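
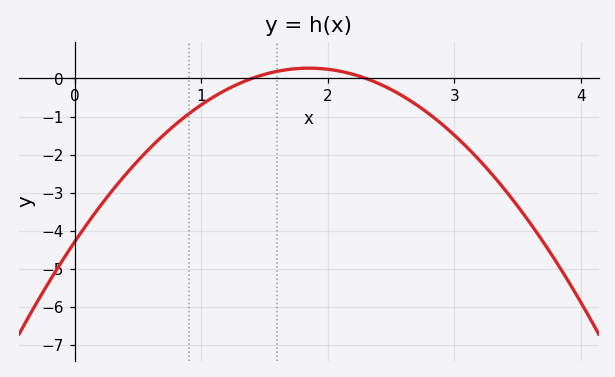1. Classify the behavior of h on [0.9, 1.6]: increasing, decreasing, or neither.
increasing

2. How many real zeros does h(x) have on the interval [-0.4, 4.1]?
2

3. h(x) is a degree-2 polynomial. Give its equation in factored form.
y = -1.33(x - 1.4)(x - 2.3)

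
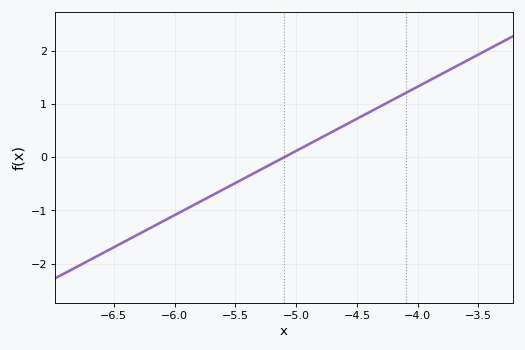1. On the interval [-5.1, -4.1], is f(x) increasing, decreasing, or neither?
increasing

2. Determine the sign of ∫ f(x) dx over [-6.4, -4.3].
negative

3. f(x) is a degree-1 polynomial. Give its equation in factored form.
y = 1.21(x + 5.1)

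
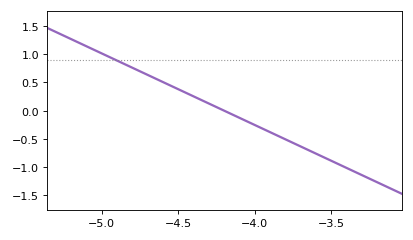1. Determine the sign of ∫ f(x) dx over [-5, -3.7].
positive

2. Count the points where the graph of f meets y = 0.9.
1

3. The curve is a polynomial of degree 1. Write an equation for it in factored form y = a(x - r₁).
y = -1.27(x + 4.2)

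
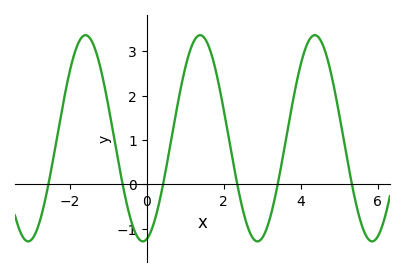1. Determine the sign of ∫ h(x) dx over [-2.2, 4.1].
positive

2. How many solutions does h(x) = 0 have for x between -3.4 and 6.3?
6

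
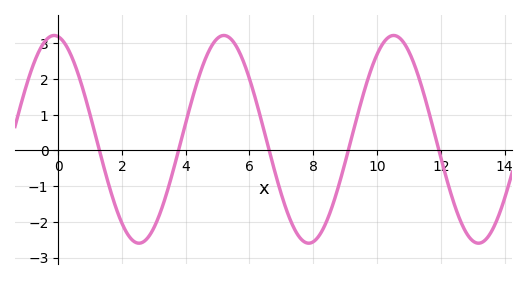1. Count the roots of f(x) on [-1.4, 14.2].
5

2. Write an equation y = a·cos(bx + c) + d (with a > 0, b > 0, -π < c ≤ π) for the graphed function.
y = 2.91cos(1.18x + 0.152) + 0.31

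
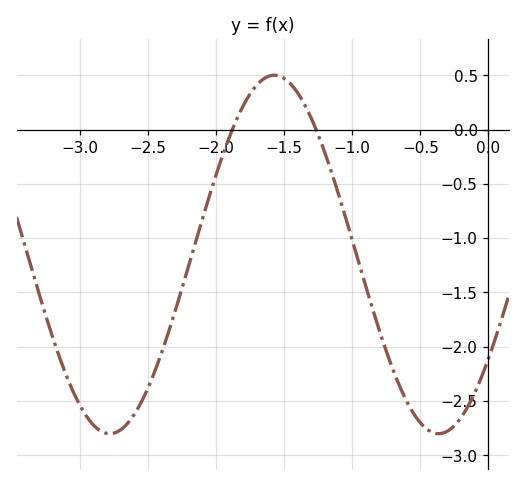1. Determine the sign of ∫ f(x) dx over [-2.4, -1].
negative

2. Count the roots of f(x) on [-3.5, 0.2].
2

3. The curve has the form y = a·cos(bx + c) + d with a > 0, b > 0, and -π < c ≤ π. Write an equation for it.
y = 1.65cos(2.6x - 2.19) - 1.15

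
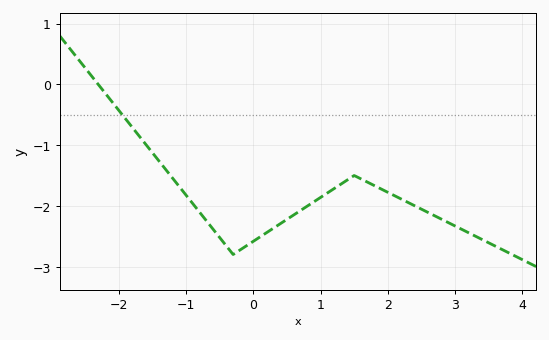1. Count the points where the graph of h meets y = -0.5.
1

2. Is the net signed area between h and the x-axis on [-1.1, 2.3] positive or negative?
negative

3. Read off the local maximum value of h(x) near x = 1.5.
-1.5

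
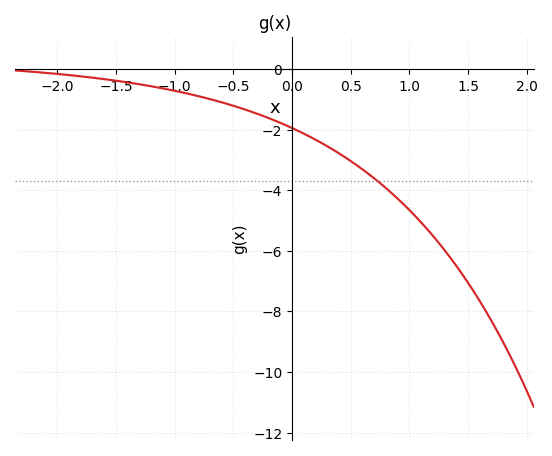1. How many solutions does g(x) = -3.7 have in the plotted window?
1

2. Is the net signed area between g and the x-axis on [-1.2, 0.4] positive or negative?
negative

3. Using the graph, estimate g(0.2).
-2.33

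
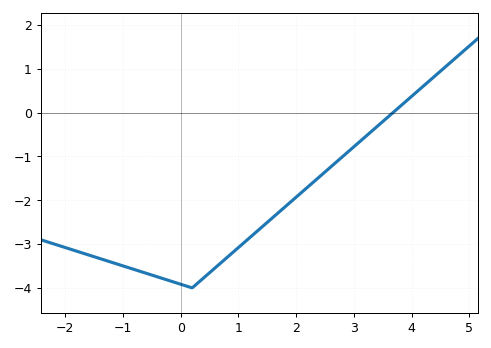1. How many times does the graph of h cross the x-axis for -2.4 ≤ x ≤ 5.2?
1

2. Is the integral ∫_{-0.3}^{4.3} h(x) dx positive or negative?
negative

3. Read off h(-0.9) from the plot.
-3.5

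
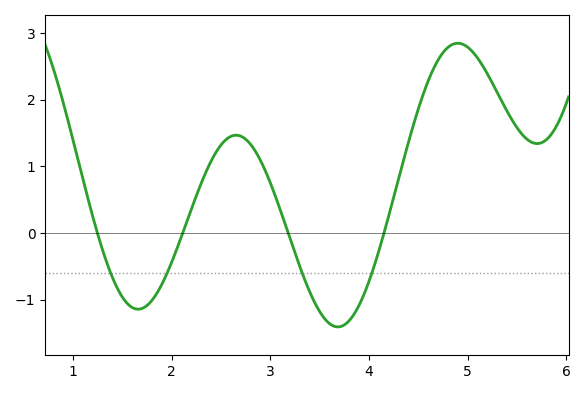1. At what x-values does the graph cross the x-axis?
1.25, 2.11, 3.18, 4.15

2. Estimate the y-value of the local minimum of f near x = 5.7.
1.34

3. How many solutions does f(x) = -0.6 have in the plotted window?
4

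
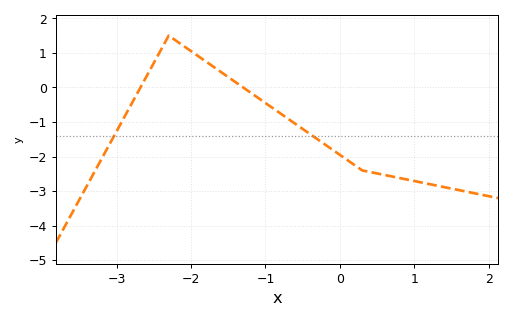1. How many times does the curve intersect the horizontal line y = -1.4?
2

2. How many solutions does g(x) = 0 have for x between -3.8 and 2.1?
2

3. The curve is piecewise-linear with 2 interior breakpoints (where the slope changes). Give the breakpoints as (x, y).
(-2.3, 1.5); (0.3, -2.4)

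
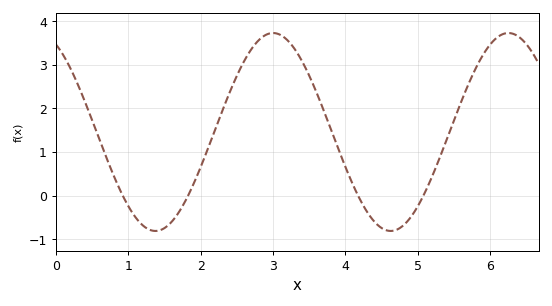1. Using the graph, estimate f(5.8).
2.9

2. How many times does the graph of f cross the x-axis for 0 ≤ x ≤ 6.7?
4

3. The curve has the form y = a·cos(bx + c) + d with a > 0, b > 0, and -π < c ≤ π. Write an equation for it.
y = 2.27cos(1.93x + 0.49) + 1.46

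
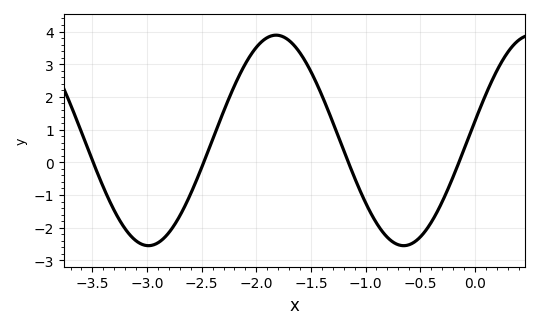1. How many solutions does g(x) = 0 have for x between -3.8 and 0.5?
4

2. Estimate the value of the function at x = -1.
-1.23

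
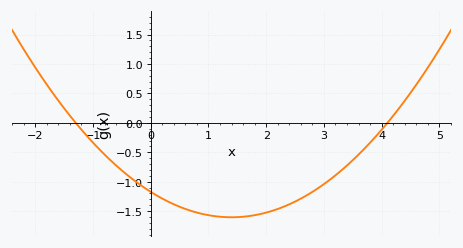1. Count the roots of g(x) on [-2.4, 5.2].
2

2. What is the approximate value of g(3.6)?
-0.55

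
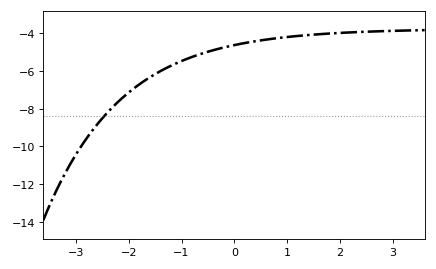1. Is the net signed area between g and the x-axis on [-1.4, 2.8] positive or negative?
negative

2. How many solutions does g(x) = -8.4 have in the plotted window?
1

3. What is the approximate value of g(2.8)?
-3.88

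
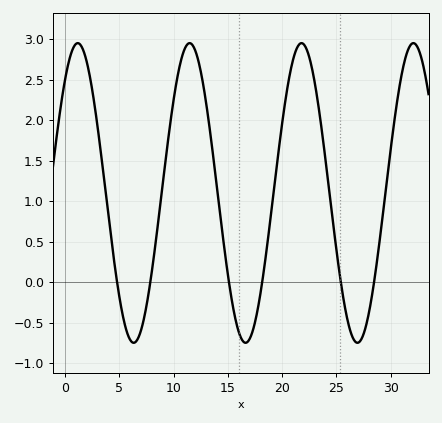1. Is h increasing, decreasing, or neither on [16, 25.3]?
neither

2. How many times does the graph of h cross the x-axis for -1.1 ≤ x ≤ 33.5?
6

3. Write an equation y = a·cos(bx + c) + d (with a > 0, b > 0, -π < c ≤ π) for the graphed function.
y = 1.85cos(0.61x - 0.722) + 1.1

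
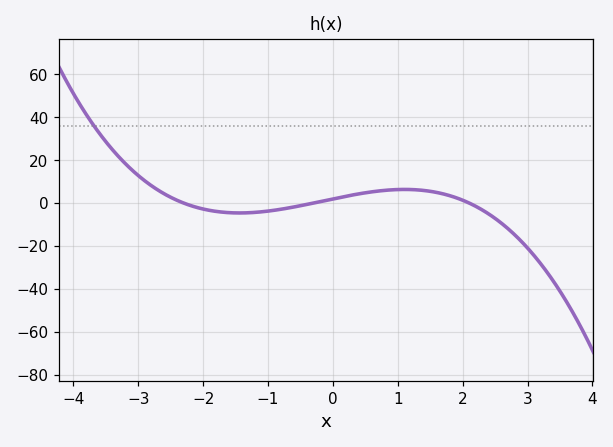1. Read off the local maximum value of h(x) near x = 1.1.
6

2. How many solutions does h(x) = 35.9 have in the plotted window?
1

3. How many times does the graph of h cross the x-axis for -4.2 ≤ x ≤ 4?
3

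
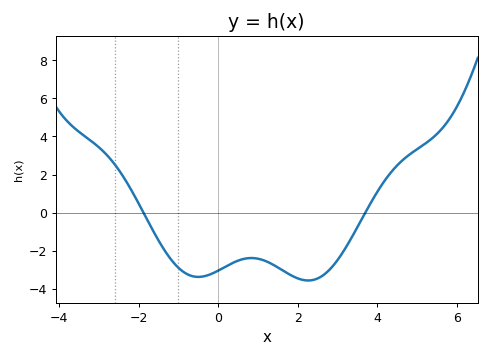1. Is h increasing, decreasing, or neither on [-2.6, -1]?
decreasing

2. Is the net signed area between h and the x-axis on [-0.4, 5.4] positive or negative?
negative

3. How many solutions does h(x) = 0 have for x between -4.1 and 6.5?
2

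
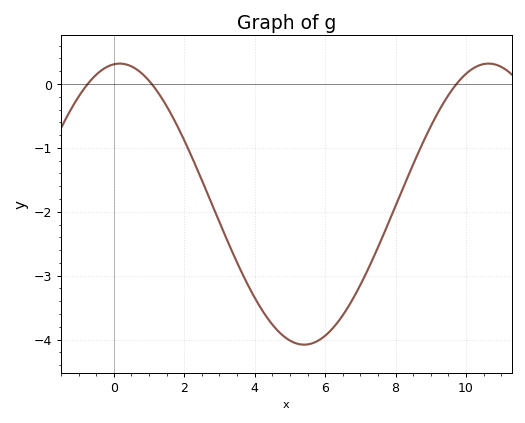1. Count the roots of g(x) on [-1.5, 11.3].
3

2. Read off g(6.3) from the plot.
-3.8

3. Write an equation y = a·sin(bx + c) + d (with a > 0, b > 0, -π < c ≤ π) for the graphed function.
y = 2.2sin(0.6x + 1.5) - 1.88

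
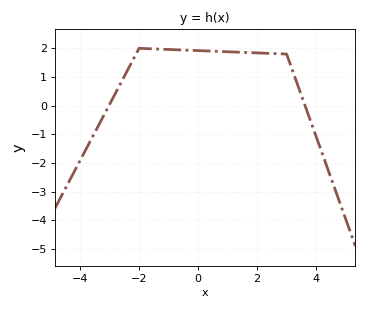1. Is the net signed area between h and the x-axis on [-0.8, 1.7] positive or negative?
positive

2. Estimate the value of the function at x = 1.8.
1.85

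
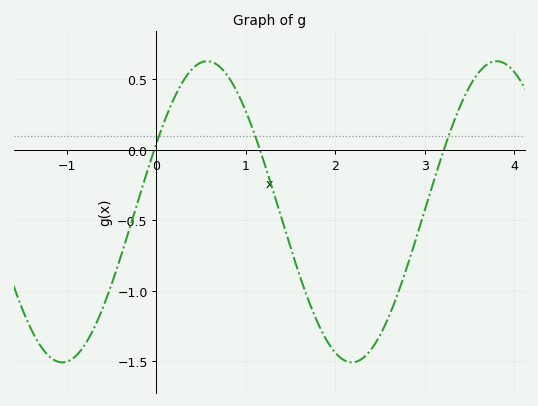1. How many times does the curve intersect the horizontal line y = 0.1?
3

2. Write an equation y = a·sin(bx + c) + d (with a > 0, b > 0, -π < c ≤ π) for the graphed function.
y = 1.07sin(1.9x + 0.47) - 0.44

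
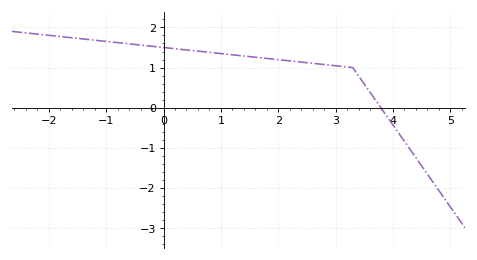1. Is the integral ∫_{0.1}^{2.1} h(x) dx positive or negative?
positive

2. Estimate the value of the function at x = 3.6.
0.4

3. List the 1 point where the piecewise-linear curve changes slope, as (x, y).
(3.3, 1)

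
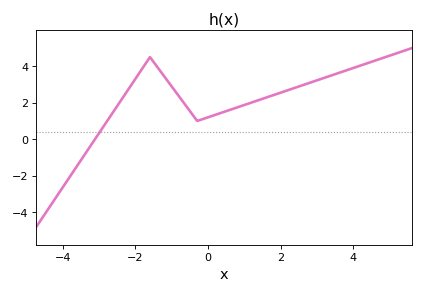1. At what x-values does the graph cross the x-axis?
-3.2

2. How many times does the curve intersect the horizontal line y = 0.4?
1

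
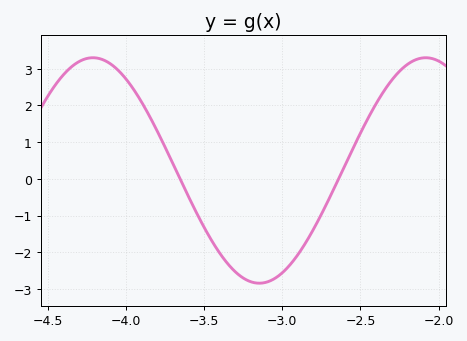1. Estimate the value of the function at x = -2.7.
-0.5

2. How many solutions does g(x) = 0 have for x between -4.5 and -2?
2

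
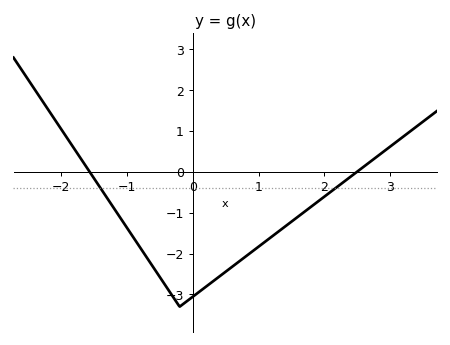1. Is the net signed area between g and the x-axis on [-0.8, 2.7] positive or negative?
negative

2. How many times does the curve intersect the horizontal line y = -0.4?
2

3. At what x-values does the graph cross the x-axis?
-1.6, 2.5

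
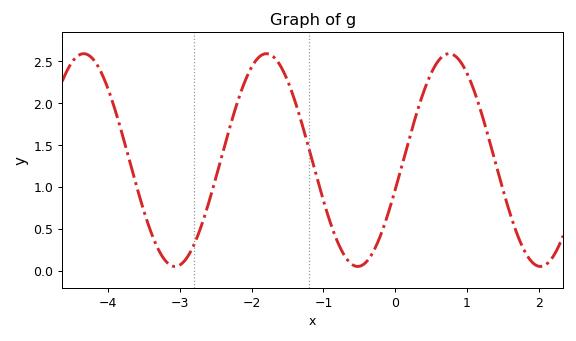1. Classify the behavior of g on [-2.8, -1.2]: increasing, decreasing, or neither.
neither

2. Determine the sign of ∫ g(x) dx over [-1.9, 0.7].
positive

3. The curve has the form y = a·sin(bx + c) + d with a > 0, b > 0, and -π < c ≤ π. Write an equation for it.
y = 1.27sin(2.47x - 0.28) + 1.32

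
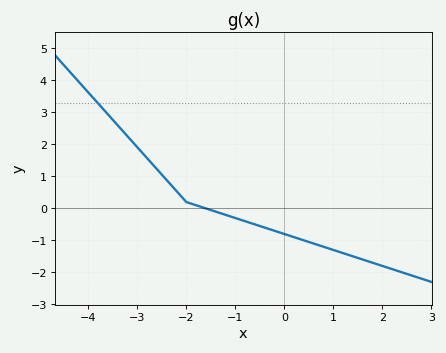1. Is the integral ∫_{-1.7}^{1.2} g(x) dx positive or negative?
negative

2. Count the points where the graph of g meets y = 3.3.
1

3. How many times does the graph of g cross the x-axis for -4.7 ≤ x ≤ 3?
1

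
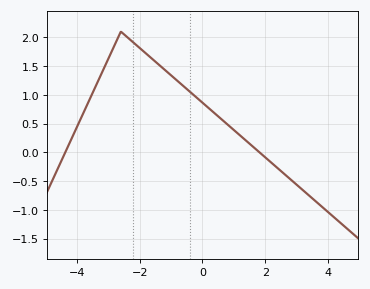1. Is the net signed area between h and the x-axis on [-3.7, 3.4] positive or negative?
positive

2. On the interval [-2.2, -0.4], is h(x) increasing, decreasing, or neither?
decreasing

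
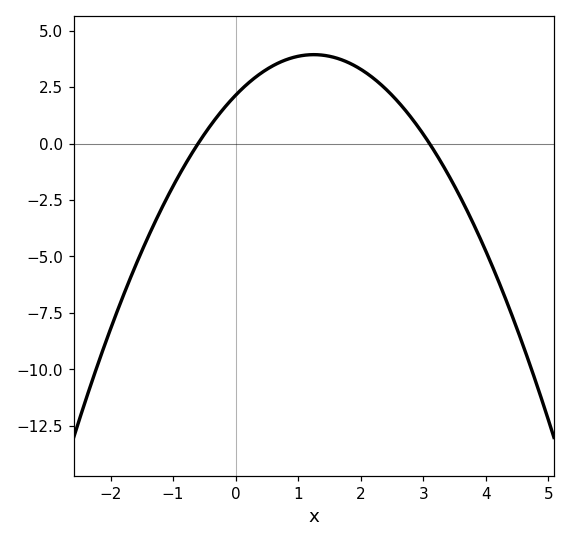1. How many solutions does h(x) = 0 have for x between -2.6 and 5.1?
2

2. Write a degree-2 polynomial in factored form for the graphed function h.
y = -1.15(x + 0.6)(x - 3.1)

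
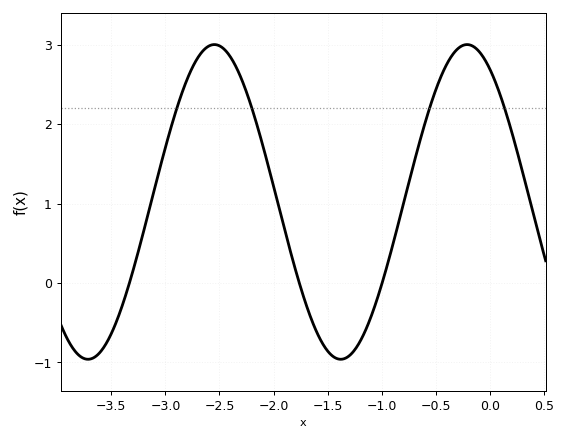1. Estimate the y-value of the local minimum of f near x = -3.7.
-0.96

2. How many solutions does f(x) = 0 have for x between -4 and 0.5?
3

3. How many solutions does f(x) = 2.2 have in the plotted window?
4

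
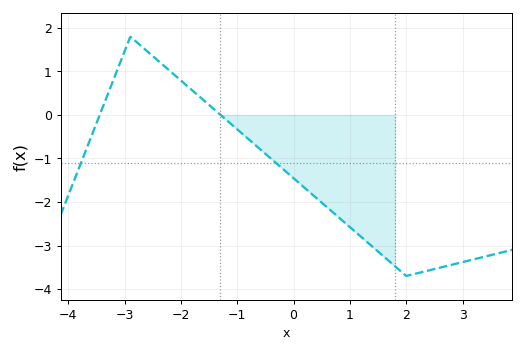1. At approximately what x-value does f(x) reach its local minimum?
2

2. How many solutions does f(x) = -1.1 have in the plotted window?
2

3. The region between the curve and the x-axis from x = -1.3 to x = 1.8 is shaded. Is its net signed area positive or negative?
negative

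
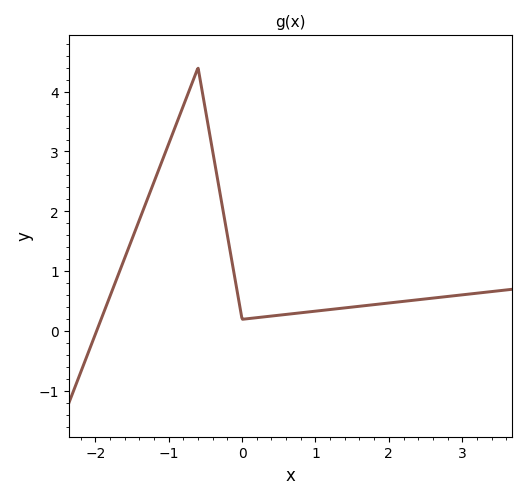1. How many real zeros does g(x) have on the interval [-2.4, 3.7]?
1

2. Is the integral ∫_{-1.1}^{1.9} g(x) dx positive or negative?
positive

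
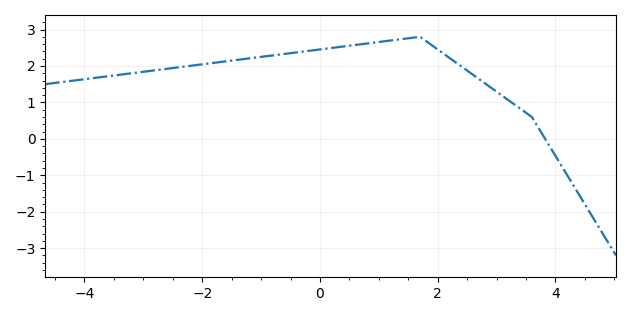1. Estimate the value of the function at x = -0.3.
2.4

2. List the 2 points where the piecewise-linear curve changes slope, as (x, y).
(1.7, 2.8); (3.6, 0.6)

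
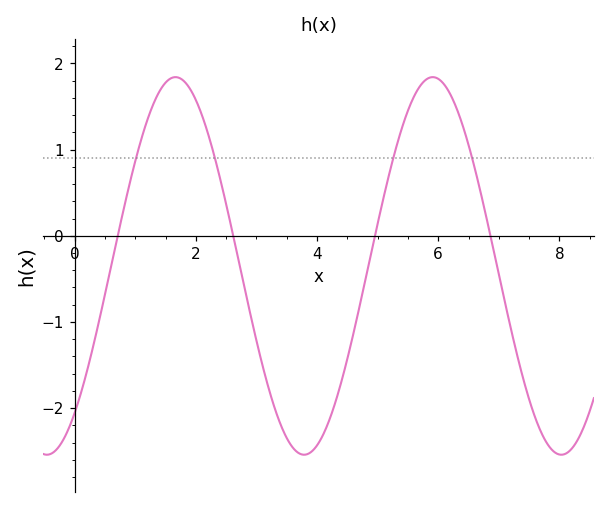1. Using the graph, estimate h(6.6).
0.792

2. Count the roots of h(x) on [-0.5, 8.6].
4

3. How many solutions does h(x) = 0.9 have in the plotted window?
4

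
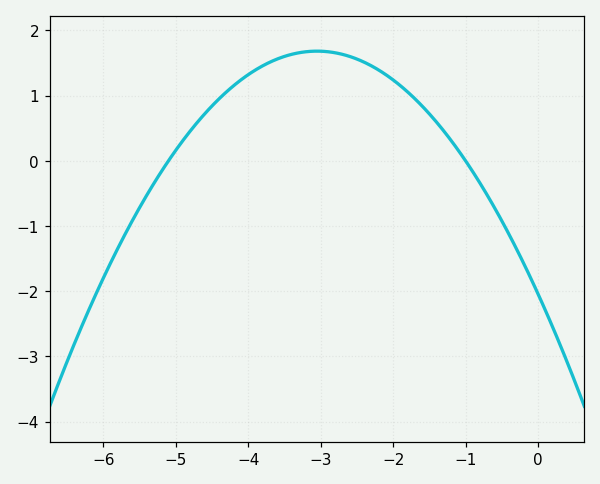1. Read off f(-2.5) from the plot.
1.56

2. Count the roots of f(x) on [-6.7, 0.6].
2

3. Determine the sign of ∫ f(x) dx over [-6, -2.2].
positive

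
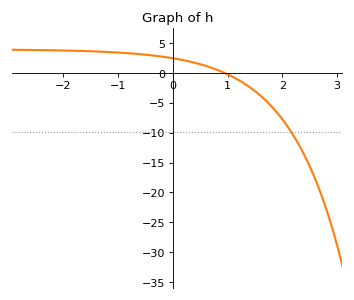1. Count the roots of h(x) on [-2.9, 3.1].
1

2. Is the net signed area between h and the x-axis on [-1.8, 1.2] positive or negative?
positive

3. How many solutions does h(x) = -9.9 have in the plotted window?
1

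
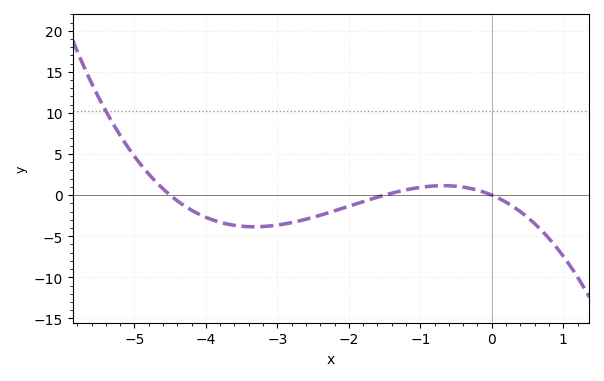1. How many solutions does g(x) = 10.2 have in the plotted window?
1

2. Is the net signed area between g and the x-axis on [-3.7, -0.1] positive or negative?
negative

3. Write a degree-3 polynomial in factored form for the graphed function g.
y = -0.54(x + 4.5)(x + 1.5)(x - 0)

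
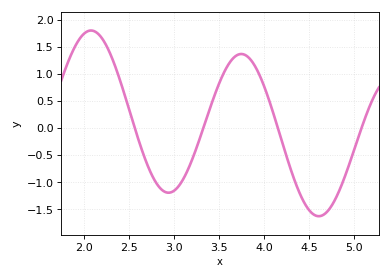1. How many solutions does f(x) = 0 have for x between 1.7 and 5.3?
4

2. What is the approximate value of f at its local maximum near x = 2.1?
1.8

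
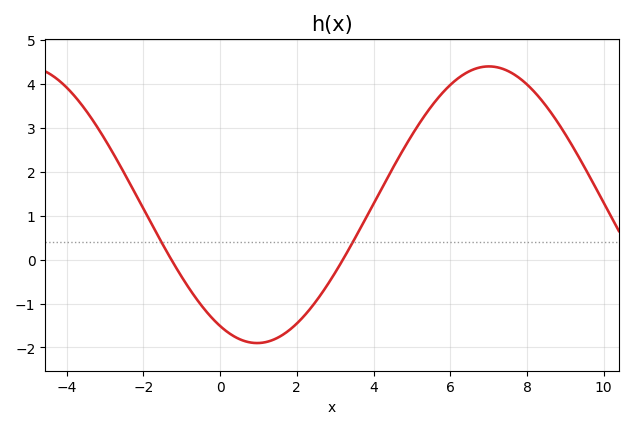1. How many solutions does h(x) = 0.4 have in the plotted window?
2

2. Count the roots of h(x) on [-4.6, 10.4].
2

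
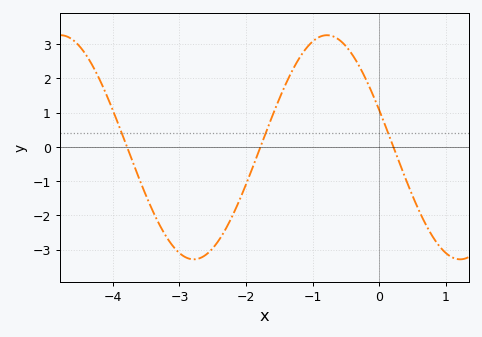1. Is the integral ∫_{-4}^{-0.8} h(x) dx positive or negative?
negative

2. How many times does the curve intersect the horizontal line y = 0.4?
3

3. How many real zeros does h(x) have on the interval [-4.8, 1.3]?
3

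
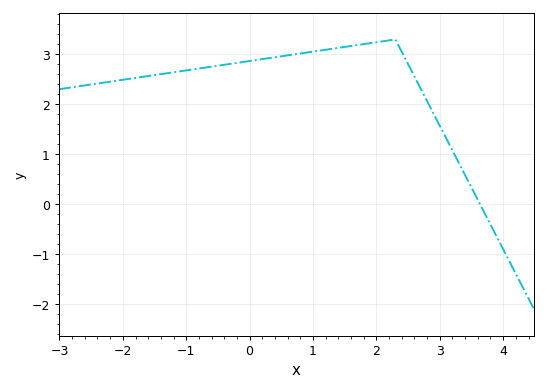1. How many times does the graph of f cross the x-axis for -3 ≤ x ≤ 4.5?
1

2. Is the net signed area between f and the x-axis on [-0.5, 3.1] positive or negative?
positive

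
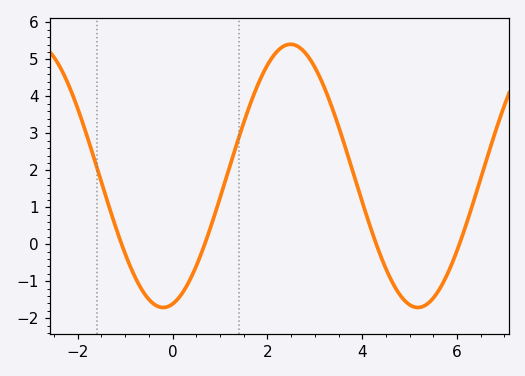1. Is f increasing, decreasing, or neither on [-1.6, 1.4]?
neither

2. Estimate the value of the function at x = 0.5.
-0.59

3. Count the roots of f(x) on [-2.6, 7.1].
4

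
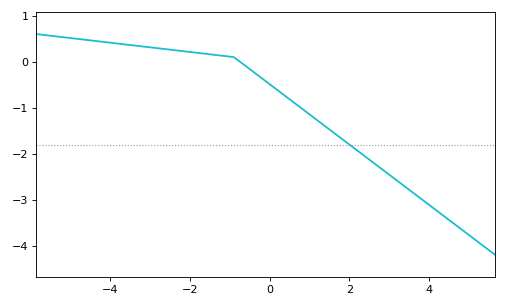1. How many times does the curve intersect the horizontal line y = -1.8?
1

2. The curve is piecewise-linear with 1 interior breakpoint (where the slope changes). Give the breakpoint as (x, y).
(-0.9, 0.1)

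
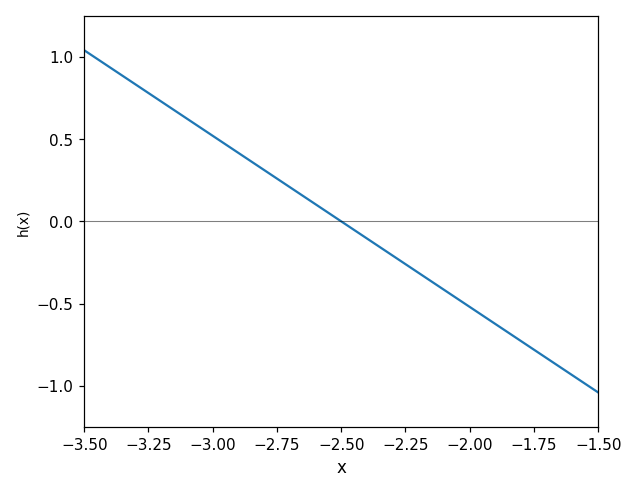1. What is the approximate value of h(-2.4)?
-0.104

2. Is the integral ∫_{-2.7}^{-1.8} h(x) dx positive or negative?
negative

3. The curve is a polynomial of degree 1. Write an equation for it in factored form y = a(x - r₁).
y = -1.04(x + 2.5)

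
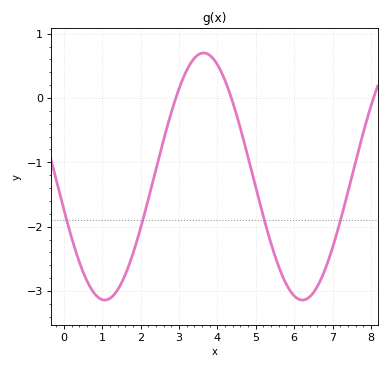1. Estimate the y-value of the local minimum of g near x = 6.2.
-3.14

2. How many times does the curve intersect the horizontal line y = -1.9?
4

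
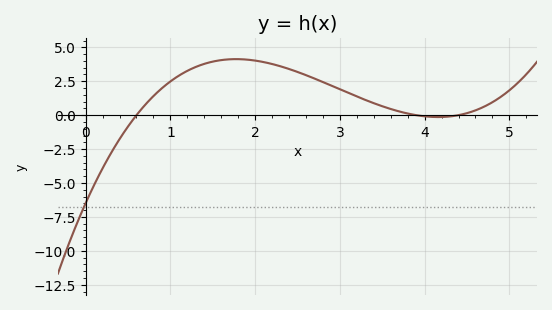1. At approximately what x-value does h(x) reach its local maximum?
1.77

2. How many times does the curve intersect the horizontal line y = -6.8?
1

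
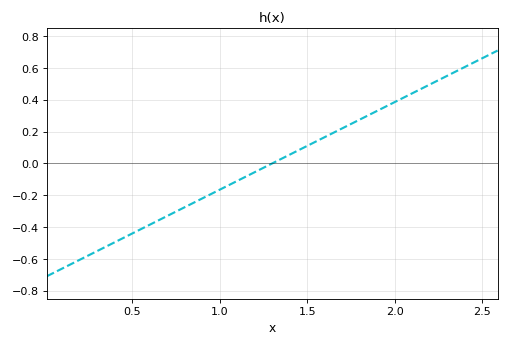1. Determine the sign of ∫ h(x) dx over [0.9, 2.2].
positive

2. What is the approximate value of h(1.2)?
-0.06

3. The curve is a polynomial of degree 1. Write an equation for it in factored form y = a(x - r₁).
y = 0.55(x - 1.3)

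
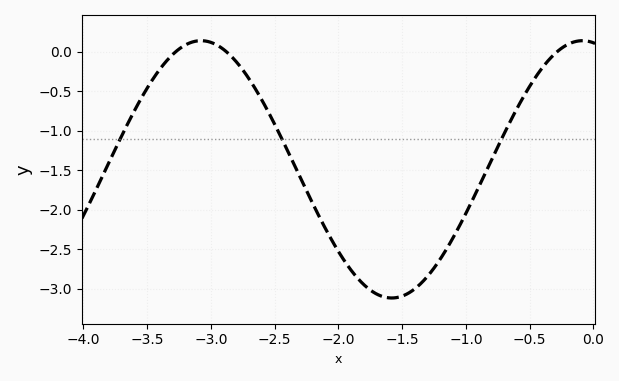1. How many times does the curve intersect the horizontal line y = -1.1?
3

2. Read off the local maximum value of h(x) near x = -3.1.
0.15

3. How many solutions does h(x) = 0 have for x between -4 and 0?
3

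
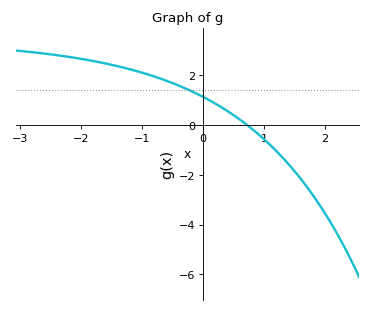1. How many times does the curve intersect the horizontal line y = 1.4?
1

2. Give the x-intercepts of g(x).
0.7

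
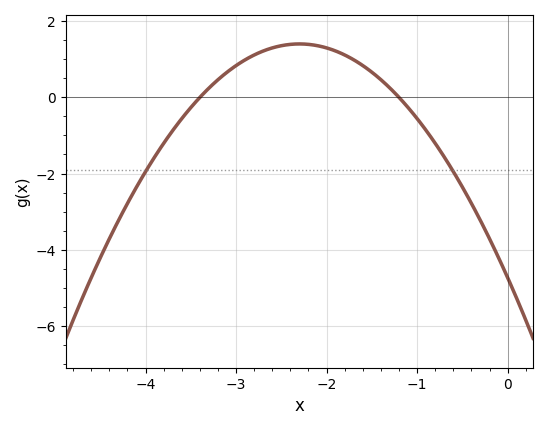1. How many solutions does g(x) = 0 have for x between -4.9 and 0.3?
2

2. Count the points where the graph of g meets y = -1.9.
2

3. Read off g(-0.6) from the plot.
-2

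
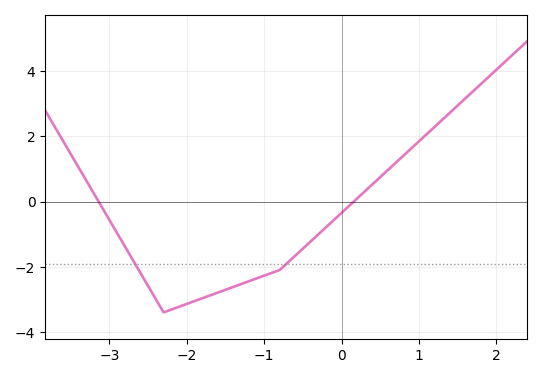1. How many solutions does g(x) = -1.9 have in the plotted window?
2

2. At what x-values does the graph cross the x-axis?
-3.14, 0.157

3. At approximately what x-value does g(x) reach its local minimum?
-2.3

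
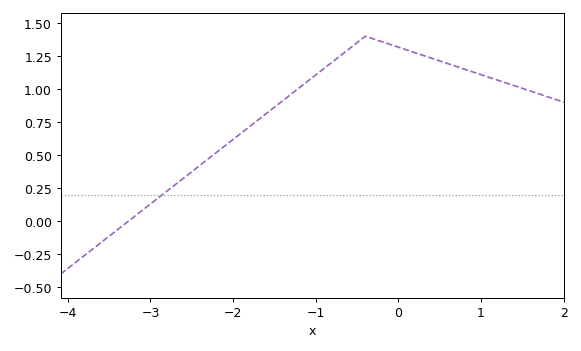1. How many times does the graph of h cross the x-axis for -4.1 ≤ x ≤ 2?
1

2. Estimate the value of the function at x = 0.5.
1.21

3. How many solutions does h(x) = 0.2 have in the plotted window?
1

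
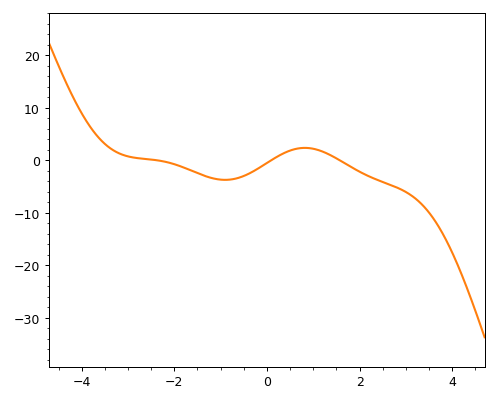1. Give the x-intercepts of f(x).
-2.38, 0.092, 1.57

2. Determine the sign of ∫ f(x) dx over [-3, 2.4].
negative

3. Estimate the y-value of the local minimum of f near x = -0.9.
-3.73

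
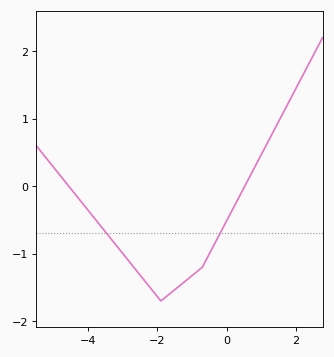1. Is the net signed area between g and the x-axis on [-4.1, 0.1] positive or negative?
negative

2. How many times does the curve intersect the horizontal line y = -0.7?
2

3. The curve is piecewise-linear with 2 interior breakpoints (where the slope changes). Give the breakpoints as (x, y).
(-1.9, -1.7); (-0.7, -1.2)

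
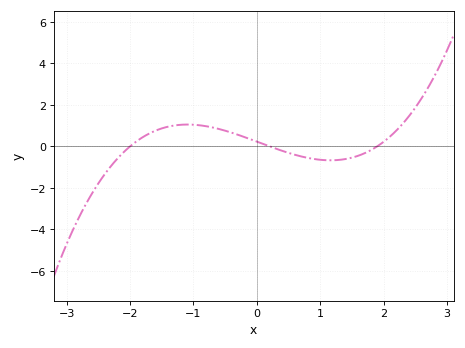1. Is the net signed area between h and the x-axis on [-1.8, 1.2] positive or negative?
positive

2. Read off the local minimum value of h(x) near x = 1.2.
-0.6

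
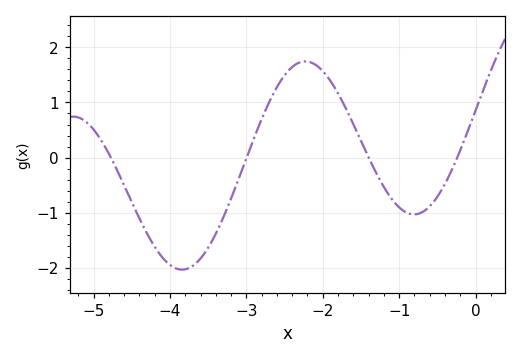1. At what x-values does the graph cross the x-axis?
-4.77, -3, -1.4, -0.241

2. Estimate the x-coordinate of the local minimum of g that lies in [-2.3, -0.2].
-0.806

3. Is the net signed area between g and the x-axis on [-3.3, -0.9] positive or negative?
positive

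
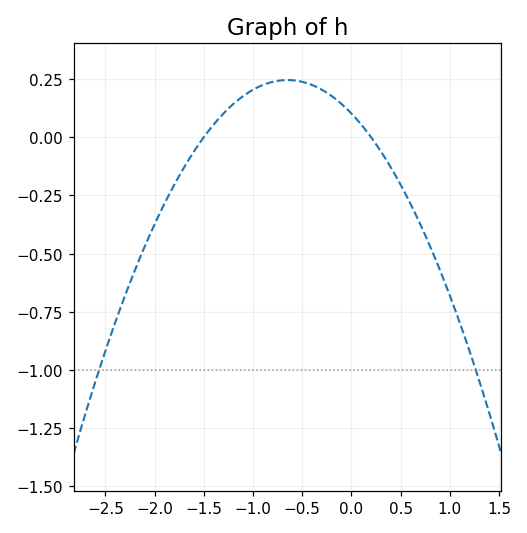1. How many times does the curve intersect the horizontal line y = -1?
2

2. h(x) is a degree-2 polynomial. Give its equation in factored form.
y = -0.34(x + 1.5)(x - 0.2)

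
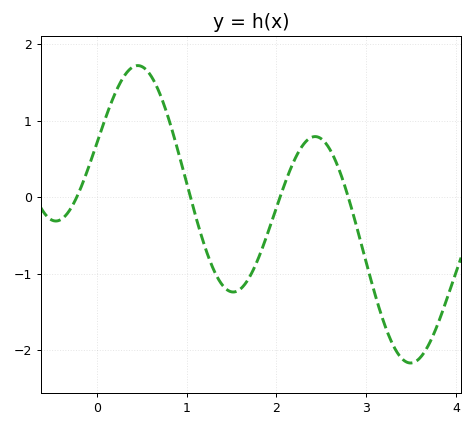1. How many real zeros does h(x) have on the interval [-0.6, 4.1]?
4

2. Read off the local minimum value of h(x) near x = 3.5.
-2.17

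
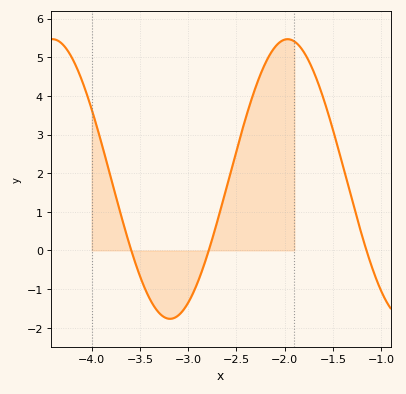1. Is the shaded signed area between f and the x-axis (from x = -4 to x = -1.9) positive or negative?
positive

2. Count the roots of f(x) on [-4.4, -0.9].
3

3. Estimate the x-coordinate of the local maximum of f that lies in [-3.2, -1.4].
-1.97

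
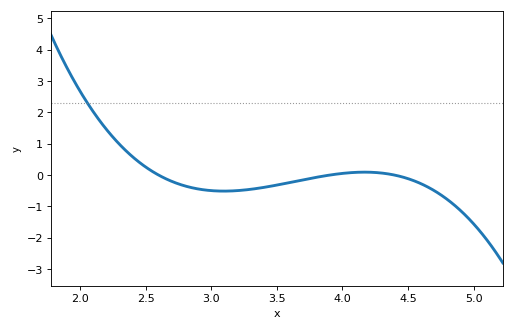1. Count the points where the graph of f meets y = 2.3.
1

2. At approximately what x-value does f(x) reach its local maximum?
4.17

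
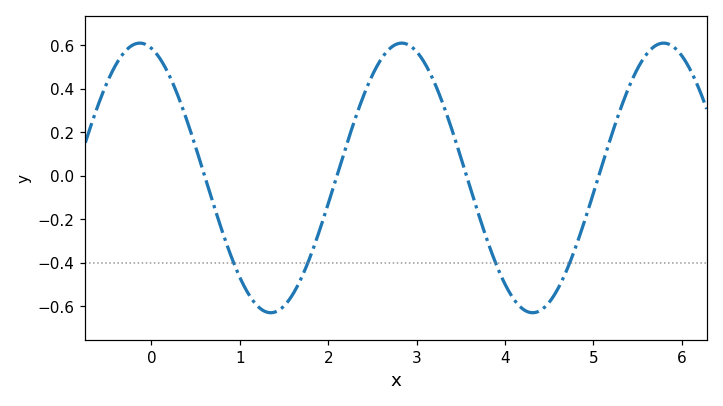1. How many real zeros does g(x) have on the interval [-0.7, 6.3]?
4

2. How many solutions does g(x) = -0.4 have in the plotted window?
4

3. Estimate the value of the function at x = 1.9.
-0.26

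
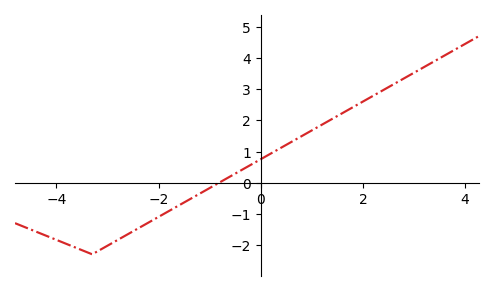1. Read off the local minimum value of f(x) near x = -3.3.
-2.3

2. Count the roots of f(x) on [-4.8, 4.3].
1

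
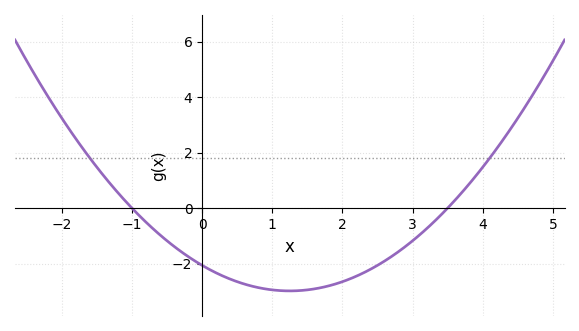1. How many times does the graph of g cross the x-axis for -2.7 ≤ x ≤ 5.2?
2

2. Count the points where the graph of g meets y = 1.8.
2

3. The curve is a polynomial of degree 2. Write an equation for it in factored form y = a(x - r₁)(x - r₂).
y = 0.59(x + 1)(x - 3.5)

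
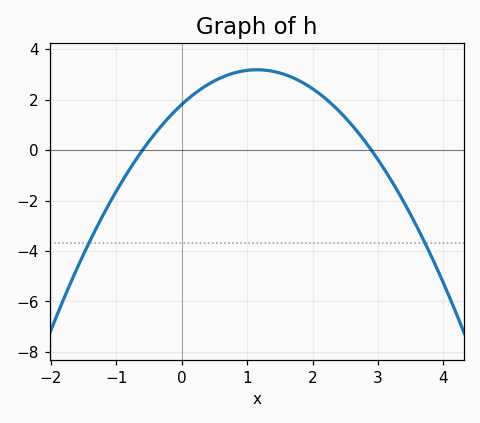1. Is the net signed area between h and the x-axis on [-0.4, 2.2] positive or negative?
positive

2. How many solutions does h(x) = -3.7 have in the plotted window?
2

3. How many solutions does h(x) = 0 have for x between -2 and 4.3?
2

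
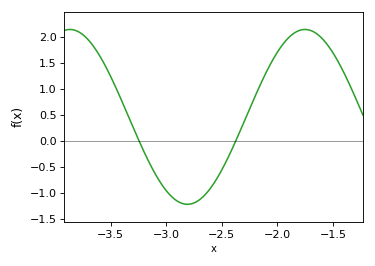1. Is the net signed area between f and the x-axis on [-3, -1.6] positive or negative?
positive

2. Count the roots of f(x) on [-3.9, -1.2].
2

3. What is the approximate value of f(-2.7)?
-1.13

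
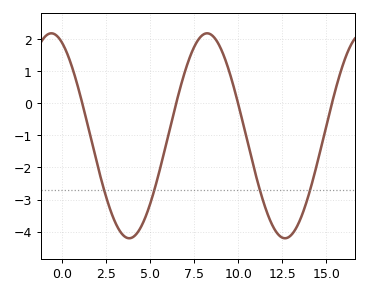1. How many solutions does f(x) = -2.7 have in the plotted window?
4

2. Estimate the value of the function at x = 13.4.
-3.77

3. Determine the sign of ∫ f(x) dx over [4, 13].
negative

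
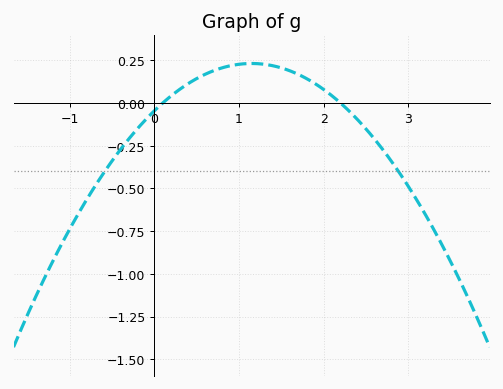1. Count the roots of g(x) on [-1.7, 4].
2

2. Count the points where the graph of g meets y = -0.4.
2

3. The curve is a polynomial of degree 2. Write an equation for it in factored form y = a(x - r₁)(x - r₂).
y = -0.21(x - 0.1)(x - 2.2)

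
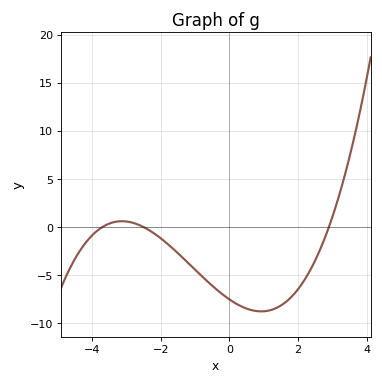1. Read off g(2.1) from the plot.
-6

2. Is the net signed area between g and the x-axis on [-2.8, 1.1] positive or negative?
negative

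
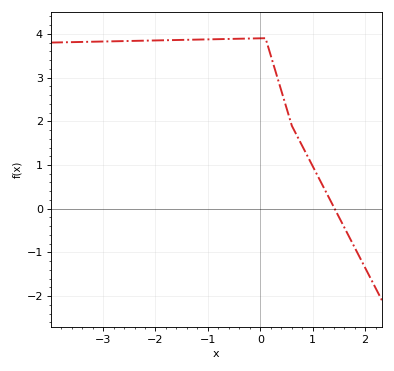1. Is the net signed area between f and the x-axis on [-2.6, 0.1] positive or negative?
positive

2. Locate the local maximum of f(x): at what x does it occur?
0.097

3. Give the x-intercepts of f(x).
1.42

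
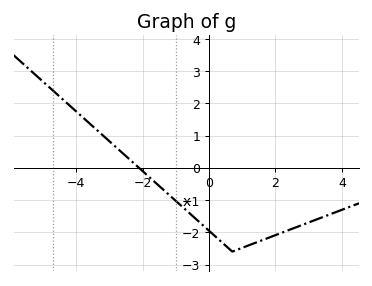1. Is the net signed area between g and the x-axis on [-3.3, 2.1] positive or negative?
negative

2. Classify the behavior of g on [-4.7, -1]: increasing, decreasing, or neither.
decreasing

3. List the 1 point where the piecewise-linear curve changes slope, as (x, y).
(0.7, -2.6)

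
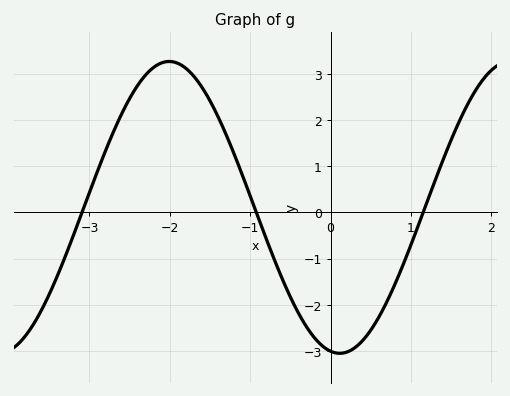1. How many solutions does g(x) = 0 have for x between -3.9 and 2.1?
3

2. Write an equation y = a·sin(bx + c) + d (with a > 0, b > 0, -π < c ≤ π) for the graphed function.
y = 3.16sin(1.5x - 1.7) + 0.11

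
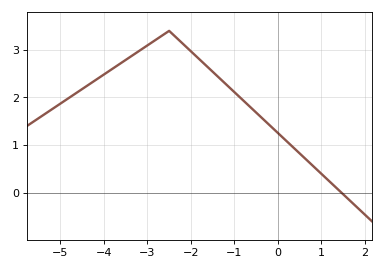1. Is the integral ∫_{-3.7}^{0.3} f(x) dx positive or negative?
positive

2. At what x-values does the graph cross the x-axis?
1.4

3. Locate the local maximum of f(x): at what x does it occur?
-2.4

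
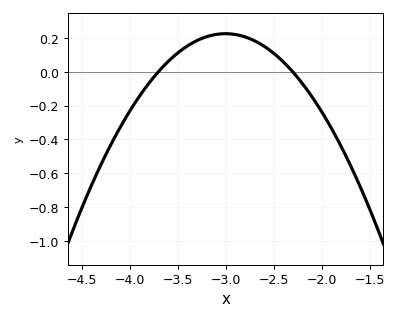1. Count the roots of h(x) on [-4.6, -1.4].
2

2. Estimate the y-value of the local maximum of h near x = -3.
0.22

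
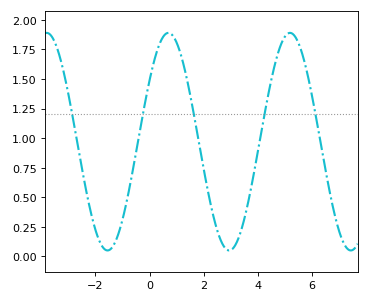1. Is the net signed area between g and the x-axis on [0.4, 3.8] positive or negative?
positive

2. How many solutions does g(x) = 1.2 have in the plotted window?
5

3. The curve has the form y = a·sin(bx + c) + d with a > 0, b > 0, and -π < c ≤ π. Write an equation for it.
y = 0.92sin(1.4x + 0.6) + 0.97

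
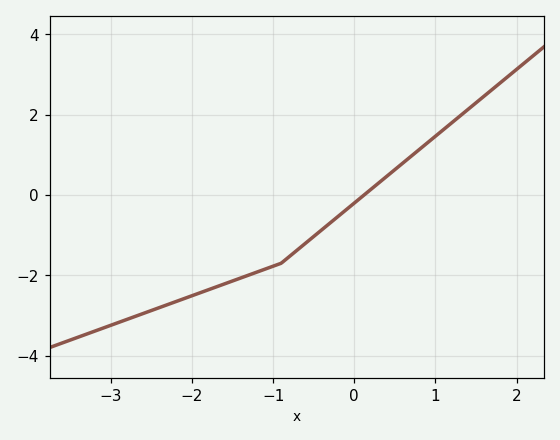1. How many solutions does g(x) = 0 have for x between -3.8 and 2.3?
1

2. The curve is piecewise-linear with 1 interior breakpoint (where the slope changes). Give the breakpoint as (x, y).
(-0.9, -1.7)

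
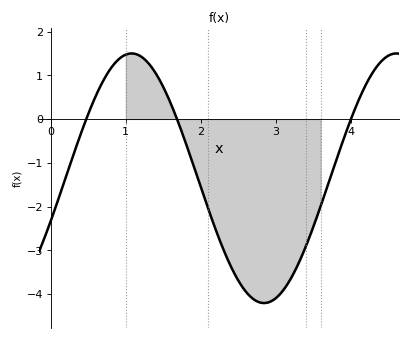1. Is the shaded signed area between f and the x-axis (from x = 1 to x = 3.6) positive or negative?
negative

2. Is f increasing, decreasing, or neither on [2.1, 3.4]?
neither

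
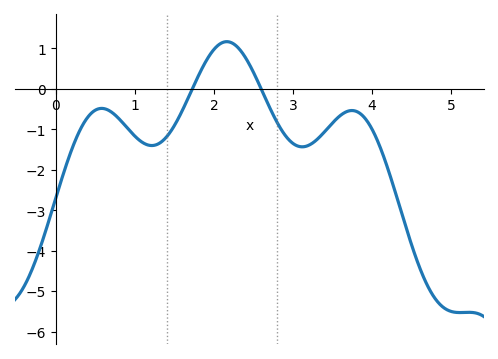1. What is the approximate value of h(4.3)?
-2.59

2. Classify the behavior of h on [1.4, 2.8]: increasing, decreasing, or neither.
neither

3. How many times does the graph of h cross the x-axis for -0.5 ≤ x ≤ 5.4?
2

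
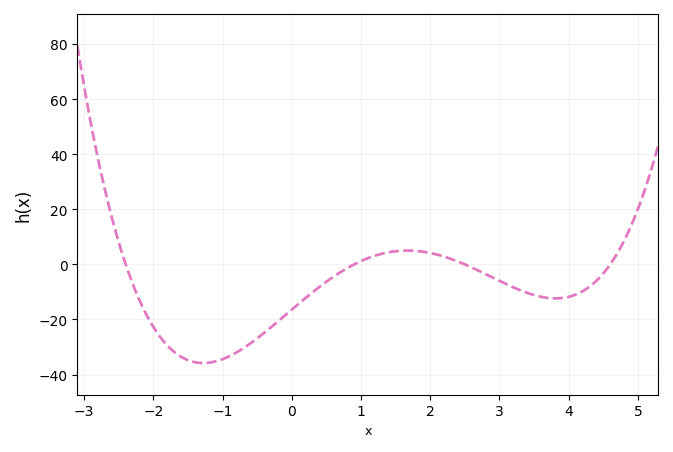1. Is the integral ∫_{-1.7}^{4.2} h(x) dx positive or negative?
negative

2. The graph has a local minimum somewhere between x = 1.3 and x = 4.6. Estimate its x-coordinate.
3.8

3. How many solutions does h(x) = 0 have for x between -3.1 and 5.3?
4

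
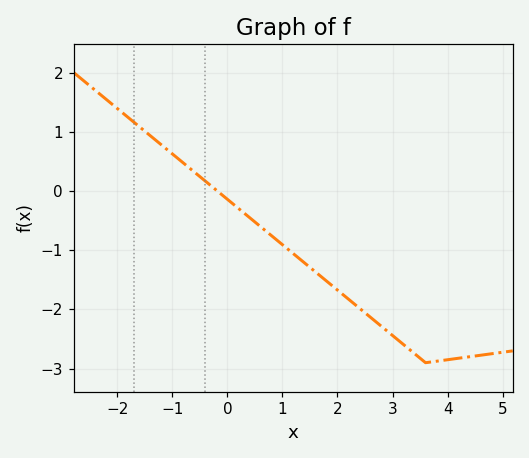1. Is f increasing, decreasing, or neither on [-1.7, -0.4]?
decreasing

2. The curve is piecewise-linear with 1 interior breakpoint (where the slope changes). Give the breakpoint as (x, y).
(3.6, -2.9)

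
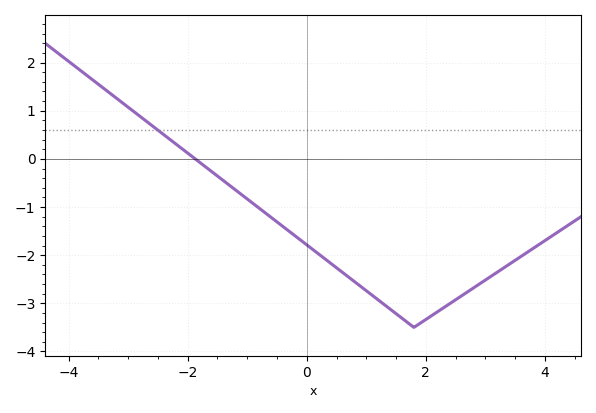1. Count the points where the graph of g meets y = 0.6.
1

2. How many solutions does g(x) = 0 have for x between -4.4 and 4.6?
1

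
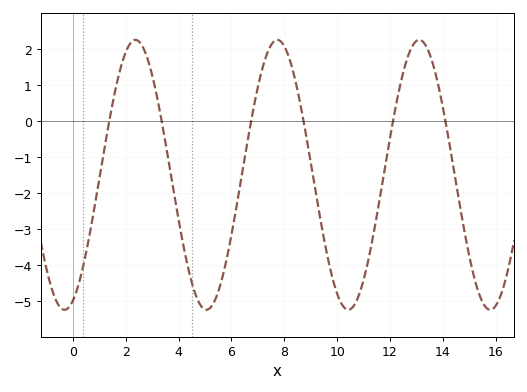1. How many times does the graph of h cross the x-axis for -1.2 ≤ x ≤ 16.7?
6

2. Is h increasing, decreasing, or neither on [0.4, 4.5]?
neither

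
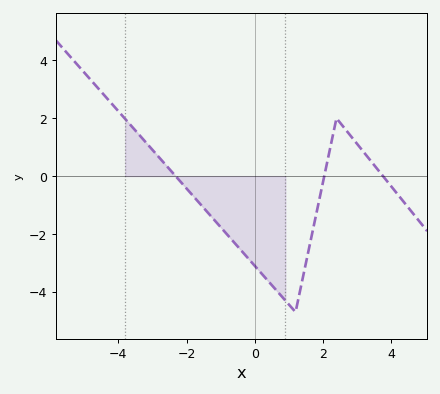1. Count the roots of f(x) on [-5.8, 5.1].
3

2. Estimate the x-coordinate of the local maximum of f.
2.4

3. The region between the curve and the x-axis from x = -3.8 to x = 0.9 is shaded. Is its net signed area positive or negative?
negative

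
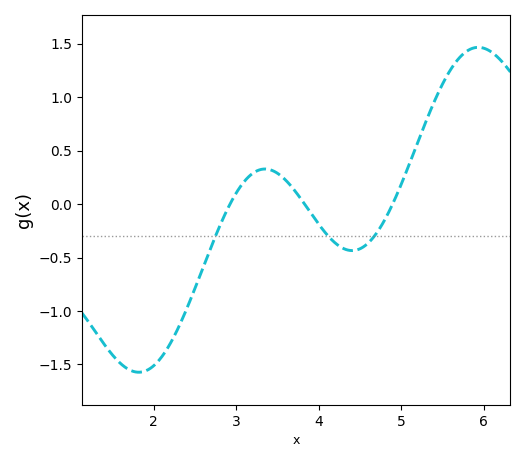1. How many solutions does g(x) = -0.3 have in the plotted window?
3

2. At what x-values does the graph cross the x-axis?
2.93, 3.83, 4.9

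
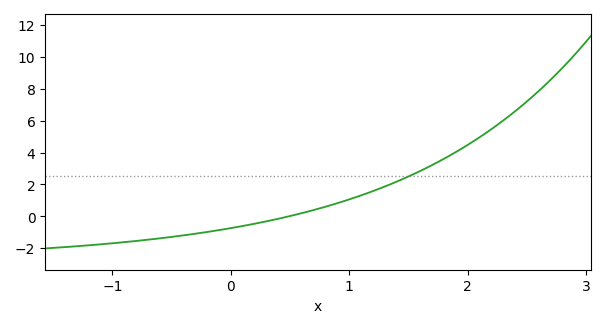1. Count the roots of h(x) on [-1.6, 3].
1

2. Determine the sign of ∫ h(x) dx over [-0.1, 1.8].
positive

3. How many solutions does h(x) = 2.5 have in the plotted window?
1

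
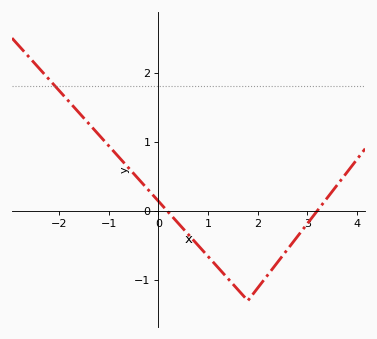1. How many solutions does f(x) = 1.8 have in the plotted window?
1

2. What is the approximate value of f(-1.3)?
1.2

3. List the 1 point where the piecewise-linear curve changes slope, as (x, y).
(1.8, -1.3)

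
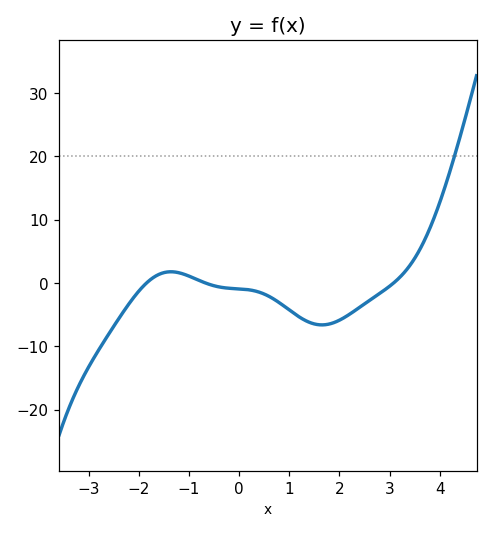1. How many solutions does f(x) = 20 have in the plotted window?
1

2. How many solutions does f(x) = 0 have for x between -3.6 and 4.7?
3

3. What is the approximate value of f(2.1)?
-5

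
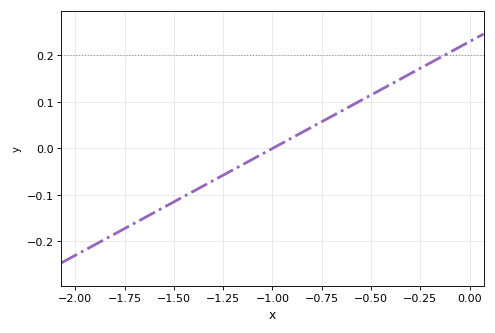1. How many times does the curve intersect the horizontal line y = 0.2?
1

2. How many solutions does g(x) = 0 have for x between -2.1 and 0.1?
1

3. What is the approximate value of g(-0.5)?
0.12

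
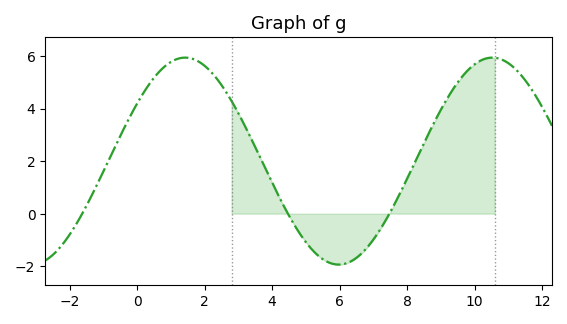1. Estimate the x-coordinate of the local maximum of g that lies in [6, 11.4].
10.6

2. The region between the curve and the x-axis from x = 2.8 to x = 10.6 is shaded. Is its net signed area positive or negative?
positive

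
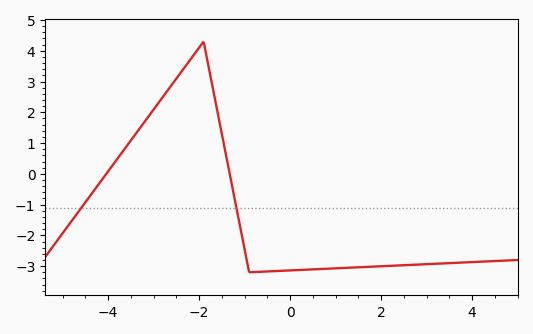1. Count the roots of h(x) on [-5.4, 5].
2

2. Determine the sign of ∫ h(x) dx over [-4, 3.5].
negative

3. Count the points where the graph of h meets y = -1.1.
2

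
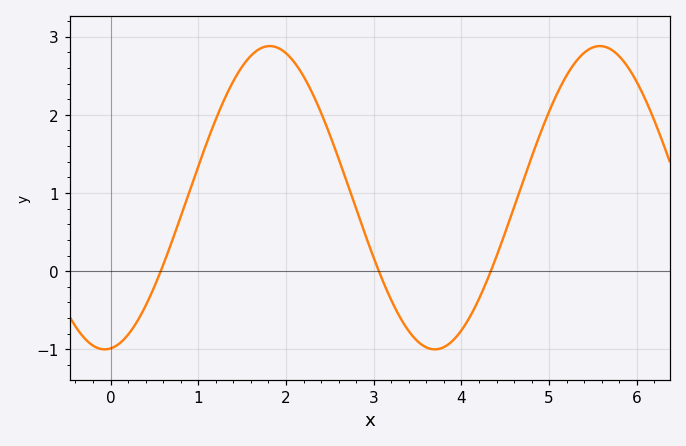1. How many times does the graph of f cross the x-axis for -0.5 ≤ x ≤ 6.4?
3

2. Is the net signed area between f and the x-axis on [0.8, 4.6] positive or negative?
positive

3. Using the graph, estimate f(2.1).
2.7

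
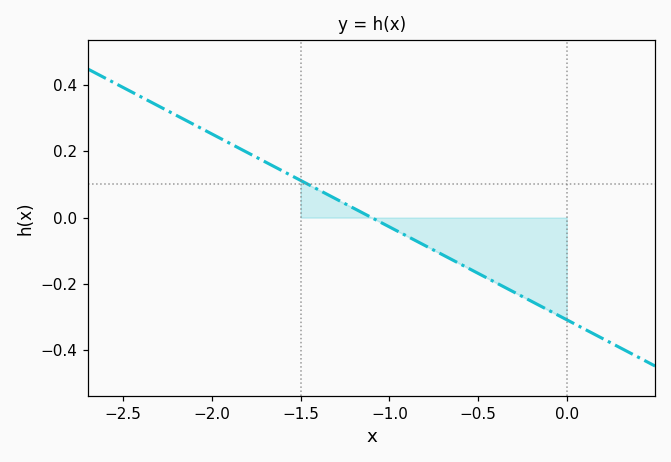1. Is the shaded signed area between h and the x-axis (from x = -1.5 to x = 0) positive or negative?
negative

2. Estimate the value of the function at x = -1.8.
0.2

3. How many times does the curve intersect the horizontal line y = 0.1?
1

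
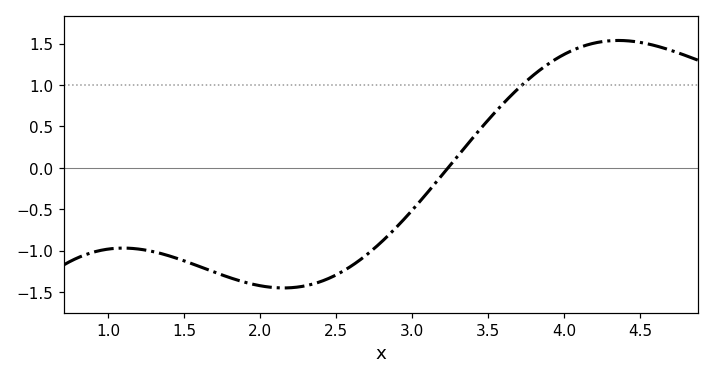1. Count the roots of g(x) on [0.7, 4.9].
1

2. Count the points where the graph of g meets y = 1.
1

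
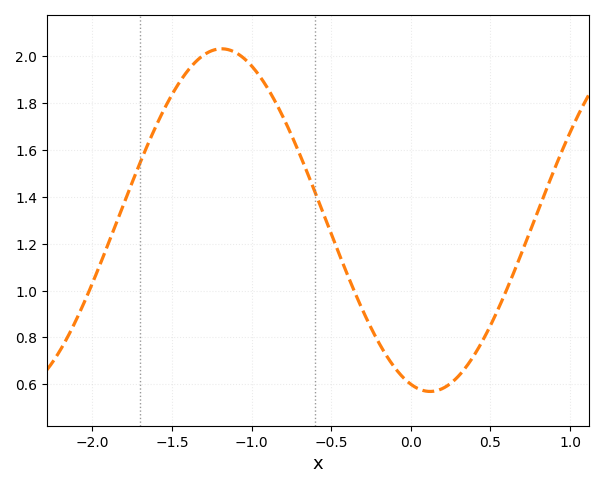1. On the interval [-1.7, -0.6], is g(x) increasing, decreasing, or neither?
neither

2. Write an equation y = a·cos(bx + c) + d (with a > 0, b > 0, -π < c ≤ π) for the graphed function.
y = 0.73cos(2.4x + 2.85) + 1.3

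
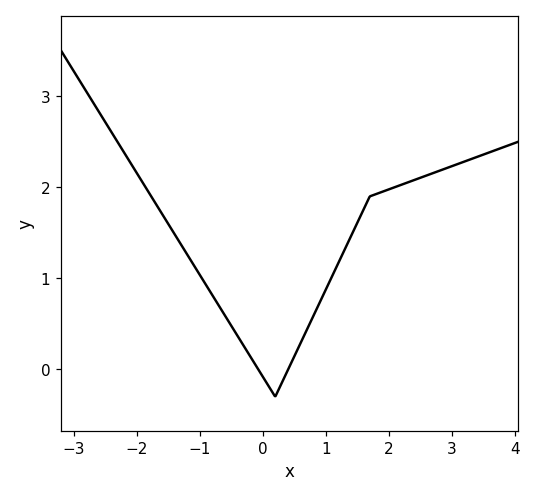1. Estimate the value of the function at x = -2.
2.2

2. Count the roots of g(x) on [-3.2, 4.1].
2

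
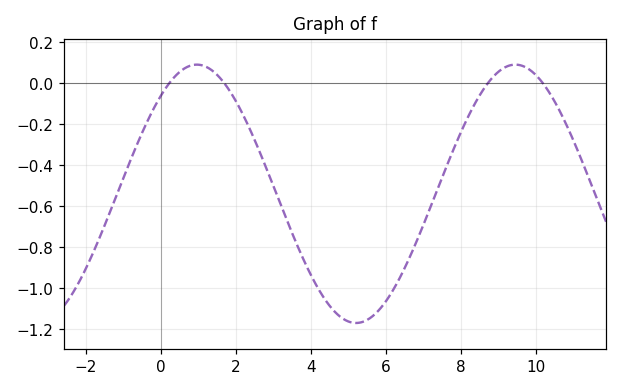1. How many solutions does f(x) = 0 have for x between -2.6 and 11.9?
4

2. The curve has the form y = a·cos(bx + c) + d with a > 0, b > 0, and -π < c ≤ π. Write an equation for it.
y = 0.63cos(0.74x - 0.71) - 0.54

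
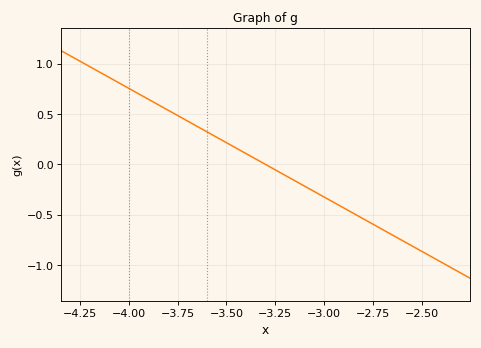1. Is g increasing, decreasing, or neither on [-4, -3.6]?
decreasing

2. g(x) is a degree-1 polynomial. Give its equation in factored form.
y = -1.08(x + 3.3)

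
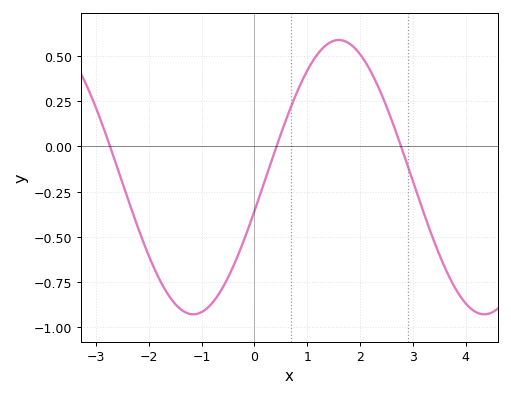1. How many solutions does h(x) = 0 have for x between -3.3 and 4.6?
3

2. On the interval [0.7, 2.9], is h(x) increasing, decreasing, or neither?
neither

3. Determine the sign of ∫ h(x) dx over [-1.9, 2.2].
negative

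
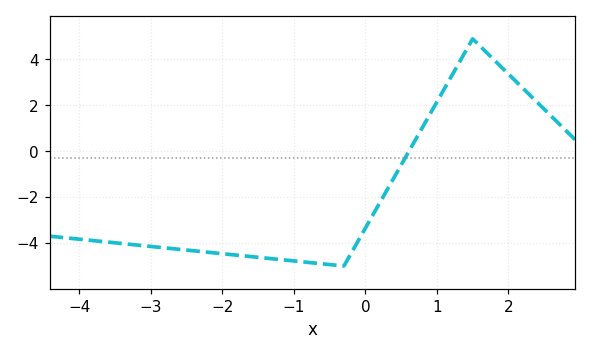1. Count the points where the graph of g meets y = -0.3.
1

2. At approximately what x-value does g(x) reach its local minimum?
-0.3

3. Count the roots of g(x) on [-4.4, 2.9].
1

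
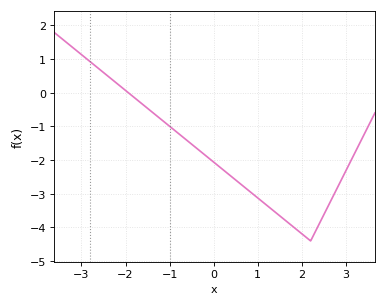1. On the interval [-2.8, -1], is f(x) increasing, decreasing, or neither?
decreasing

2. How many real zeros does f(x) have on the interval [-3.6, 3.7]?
1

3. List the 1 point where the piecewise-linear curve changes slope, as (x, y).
(2.2, -4.4)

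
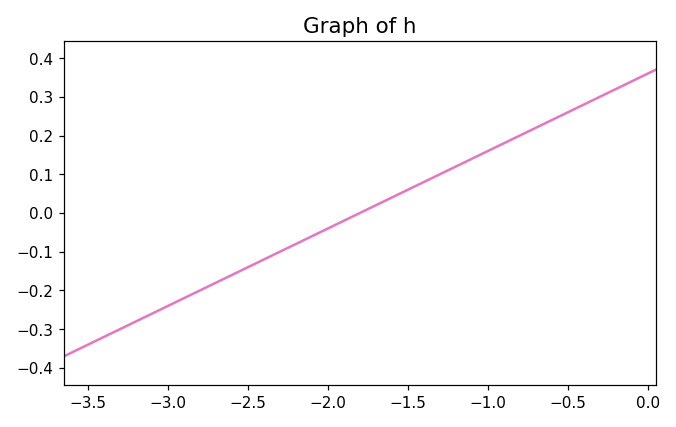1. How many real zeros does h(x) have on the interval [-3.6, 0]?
1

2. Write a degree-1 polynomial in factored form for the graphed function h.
y = 0.2(x + 1.8)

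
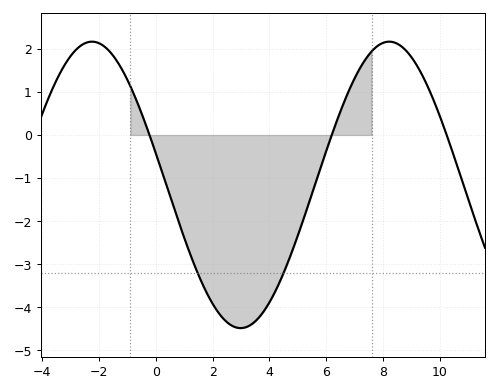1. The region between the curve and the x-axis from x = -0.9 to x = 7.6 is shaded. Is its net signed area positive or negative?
negative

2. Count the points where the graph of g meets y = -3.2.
2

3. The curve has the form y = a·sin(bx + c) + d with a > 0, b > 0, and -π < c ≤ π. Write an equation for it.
y = 3.33sin(0.6x + 2.92) - 1.16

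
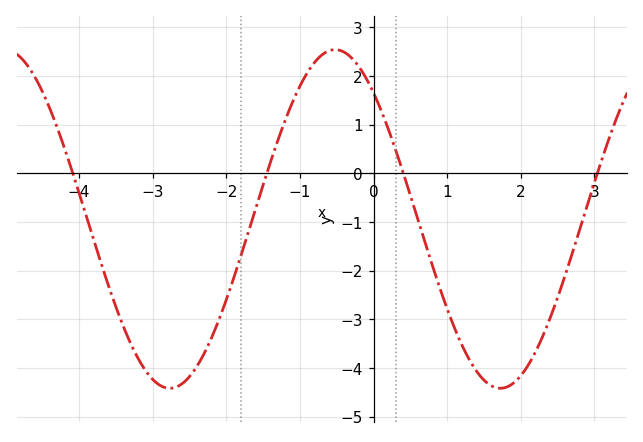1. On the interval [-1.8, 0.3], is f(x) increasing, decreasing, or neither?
neither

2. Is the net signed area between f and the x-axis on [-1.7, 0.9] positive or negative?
positive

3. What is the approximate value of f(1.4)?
-4.1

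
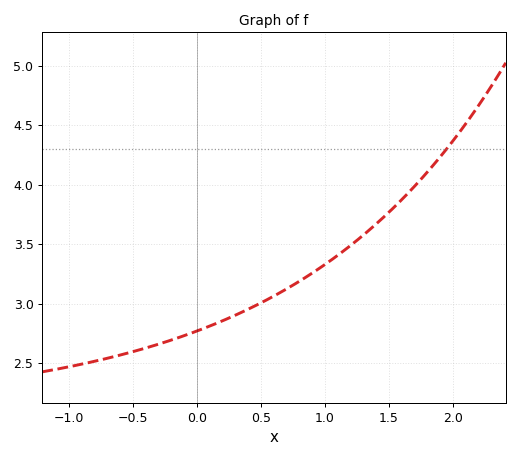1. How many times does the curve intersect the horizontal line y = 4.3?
1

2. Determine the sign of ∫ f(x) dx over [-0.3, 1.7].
positive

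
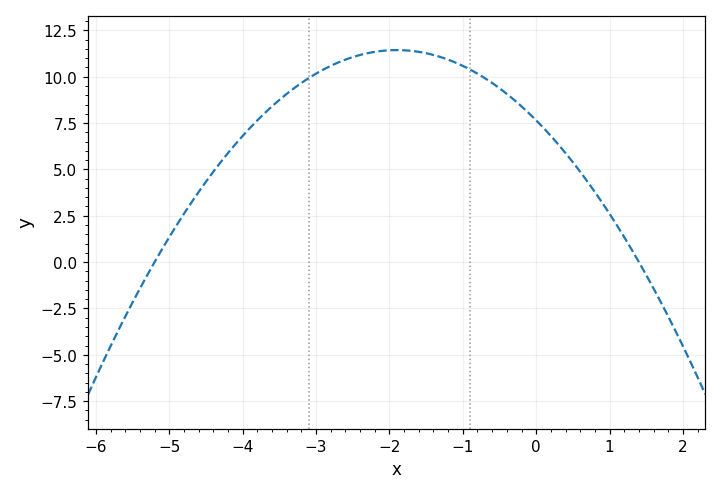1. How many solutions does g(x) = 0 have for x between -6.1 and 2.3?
2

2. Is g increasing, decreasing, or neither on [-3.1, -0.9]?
neither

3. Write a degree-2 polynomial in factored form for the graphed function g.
y = -1.05(x + 5.2)(x - 1.4)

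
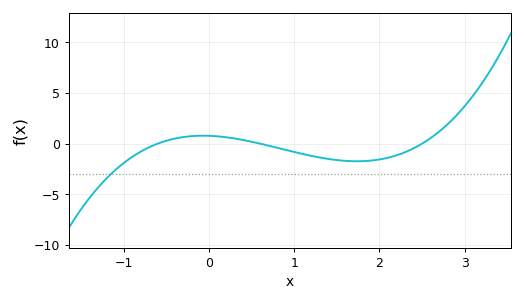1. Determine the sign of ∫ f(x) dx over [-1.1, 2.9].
negative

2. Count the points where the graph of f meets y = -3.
1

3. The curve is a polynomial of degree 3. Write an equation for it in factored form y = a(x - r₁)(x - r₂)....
y = 0.86(x + 0.6)(x - 0.6)(x - 2.5)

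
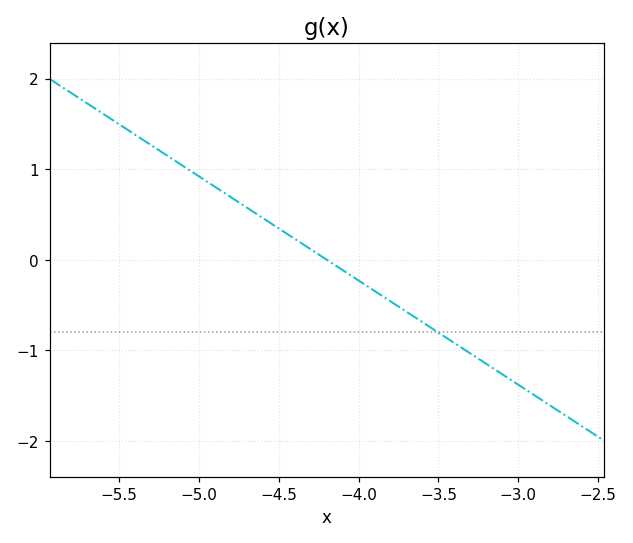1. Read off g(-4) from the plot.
-0.23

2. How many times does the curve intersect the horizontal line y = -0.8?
1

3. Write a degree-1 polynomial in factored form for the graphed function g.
y = -1.15(x + 4.2)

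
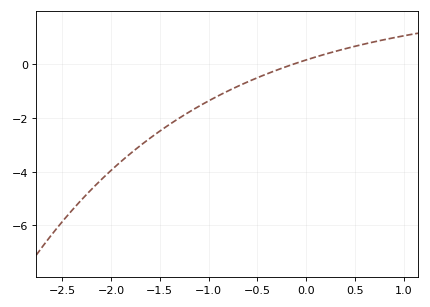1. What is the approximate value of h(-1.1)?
-1.56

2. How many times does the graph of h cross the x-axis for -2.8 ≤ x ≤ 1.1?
1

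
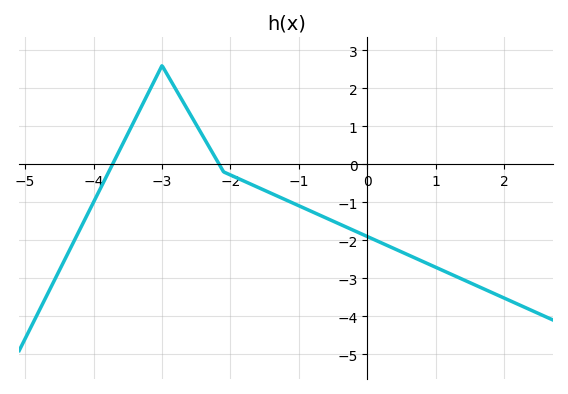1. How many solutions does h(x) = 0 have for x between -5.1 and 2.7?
2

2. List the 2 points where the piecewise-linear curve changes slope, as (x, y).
(-3, 2.6); (-2.1, -0.2)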